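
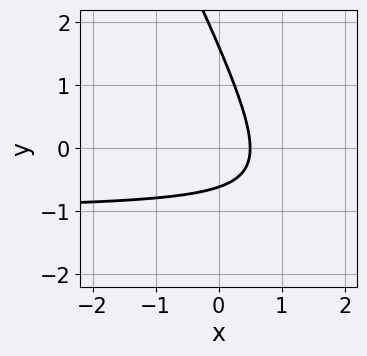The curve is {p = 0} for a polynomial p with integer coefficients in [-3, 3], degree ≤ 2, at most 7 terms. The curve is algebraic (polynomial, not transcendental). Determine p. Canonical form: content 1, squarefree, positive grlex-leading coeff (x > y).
2*x*y + y^2 + 2*x - y - 1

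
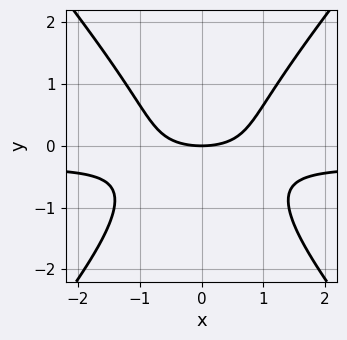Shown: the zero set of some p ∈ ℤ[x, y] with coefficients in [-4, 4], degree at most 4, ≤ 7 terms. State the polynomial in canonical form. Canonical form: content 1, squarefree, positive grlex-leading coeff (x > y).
(a) The degree is 3 — no degree-2 curve has this shape.
(b) Symmetries: it's symmetric under x → −x, forcing even powers of x.
(c) From the visible intercepts: one x-axis crossing is at x = 0; one y-axis crossing is at y = 0.
(d) The integer polynomial consistent with all of this is the stated p.

3*x^2*y - 2*y^3 + x^2 - y^2 - 3*y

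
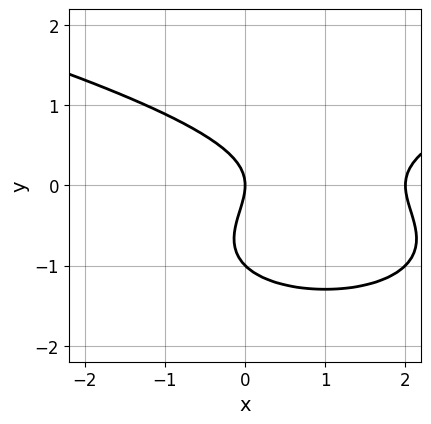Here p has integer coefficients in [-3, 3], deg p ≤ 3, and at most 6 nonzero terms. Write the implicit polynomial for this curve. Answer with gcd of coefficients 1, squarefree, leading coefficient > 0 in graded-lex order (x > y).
2*y^3 - x^2 + 2*y^2 + 2*x

First, degree: no degree-2 curve has this shape, so deg p = 3.
Then, checking where it meets the axes: among the integer gridlines, it crosses the y-axis at y ∈ {-1, 0}; among the integer gridlines, it crosses the x-axis at x ∈ {0, 2}.
Finally, assembling these constraints gives the stated polynomial.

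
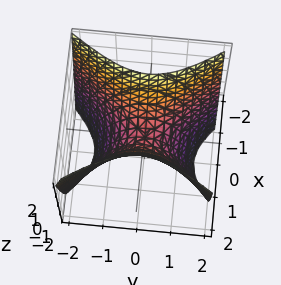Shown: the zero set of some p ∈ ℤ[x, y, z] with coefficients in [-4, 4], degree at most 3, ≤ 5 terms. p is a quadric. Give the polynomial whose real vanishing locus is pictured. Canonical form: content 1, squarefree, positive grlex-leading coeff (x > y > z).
1. deg p = 2. A saddle surface; a quadric.
2. Symmetries: mirror symmetry x ↦ −x ⇒ only even powers of x; the y ↦ −y reflection is a symmetry, so y appears only in even powers.
3. From the axis intercepts and sections: it crosses the z-axis at the gridline z = 0; it crosses the y-axis at the gridline y = 0.
4. Matching integer coefficients to the picture gives p.

3*x^2 - 2*y^2 - 2*z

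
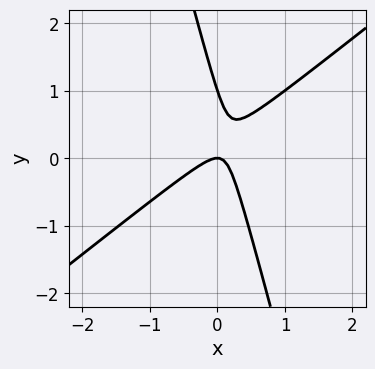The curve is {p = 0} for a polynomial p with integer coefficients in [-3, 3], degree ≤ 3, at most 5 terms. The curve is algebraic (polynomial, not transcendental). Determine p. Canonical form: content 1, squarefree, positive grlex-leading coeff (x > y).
deg p = 2. The shape is more complex than any degree-1 curve.
From the visible intercepts: one x-axis crossing is at x = 0; the y-axis gridline crossings are at y ∈ {0, 1}.
Together with the visible shape, these determine p as stated.

3*x^2 - 3*x*y - y^2 + y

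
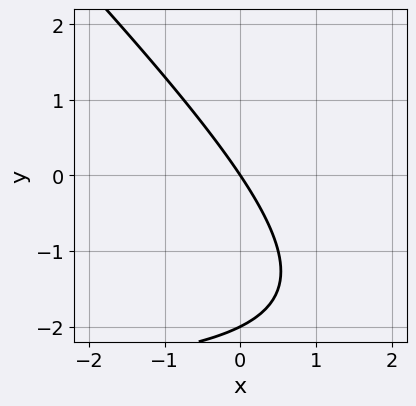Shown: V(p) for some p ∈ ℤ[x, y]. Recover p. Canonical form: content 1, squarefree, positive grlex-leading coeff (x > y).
First, degree: the shape is more complex than any degree-1 curve, so deg p = 2.
Next, against the integer gridlines: one x-axis crossing is at x = 0; the y-axis gridline crossings are at y ∈ {-2, 0}.
Finally, these observations pin down the coefficients.

x*y + y^2 + 3*x + 2*y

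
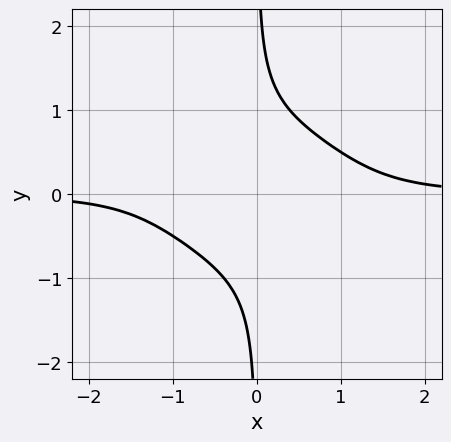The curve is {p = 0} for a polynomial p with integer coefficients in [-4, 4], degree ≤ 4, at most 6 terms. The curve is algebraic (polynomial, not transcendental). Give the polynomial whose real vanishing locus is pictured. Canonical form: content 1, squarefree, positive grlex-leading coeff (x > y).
x^3*y + x^2*y^2 + 2*x*y^3 - 1

Degree: a generic line meets the curve in up to 4 points, so deg p = 4.
Checking where it meets the axes: no y-intercept at any integer in the box; the curve avoids every integer x-axis point in the box.
Matching integer coefficients to the picture gives p.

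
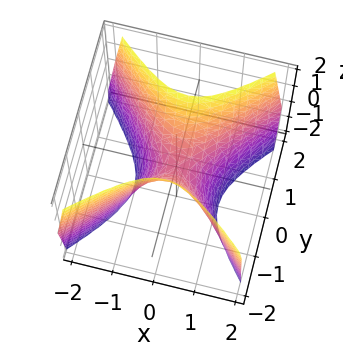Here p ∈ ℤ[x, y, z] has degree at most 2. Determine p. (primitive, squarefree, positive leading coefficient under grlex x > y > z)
First, degree: a saddle surface; a quadric, so deg p = 2.
Next, symmetries: mirror symmetry x ↦ −x ⇒ only even powers of x; the y ↦ −y reflection is a symmetry, so y appears only in even powers.
Next, checking where it meets the axes: it crosses the y-axis at the gridline y = 0; it crosses the x-axis at the gridline x = 0.
Finally, matching integer coefficients to the picture gives p.

2*x^2 - 2*y^2 + z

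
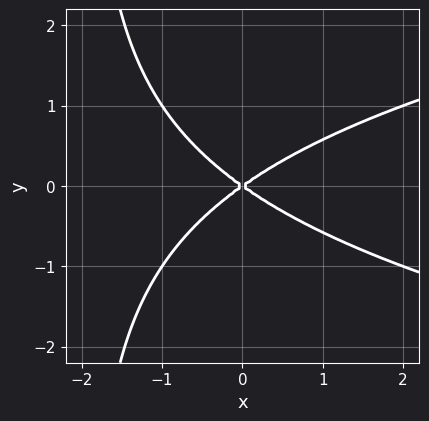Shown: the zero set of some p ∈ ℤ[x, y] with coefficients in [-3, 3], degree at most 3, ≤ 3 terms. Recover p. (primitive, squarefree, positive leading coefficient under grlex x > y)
x*y^2 - x^2 + 2*y^2

deg p = 3. A generic line meets the curve in up to 3 points.
Symmetries: it's symmetric under y → −y, forcing even powers of y.
Reading off the gridlines: it crosses the x-axis at the gridline x = 0; it crosses the y-axis at the gridline y = 0.
Putting this together gives p.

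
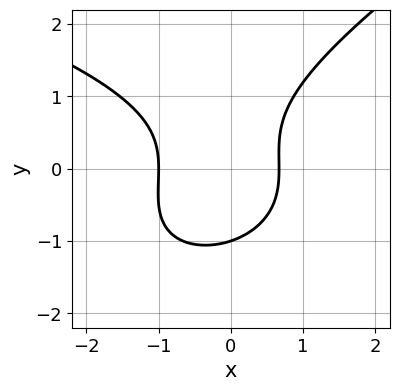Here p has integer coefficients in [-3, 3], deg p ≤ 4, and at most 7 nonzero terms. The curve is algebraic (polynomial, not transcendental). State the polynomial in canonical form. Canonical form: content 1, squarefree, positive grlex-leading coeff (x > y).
(a) The degree is 3 — a generic line meets the curve in up to 3 points.
(b) Observable constraints: one y-axis crossing is at y = -1; it meets the x-axis at x = -1 (among the integer gridlines).
(c) Solving for integer coefficients yields p as stated.

x*y^2 - 2*y^3 + 3*x^2 + x - 2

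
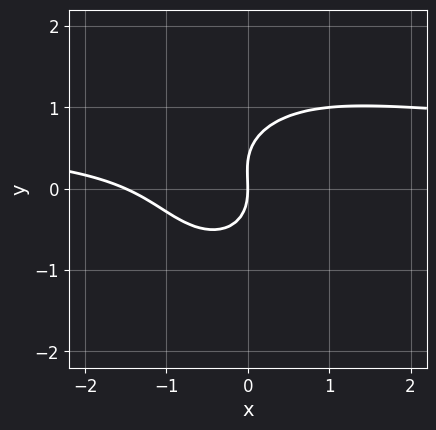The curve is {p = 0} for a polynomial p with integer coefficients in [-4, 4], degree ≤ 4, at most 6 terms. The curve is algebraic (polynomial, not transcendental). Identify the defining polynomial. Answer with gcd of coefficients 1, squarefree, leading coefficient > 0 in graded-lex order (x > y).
3*x^2*y + 3*y^3 - 2*x^2 - y^2 - 3*x

(a) Degree: the shape is more complex than any degree-2 curve, so deg p = 3.
(b) From the axis intercepts and sections: one x-axis crossing is at x = 0; it meets the y-axis at y = 0 (among the integer gridlines).
(c) Fitting integer coefficients to these (and the overall shape) gives p.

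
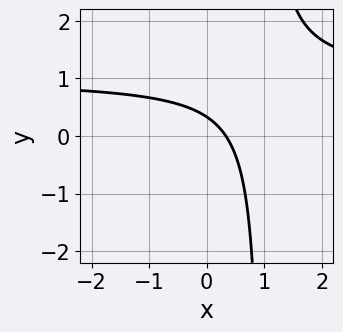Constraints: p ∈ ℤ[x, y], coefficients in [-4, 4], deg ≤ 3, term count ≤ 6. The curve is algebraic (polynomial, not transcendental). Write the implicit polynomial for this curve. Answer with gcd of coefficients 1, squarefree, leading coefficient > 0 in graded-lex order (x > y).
(a) Degree: a generic line meets the curve in up to 2 points, so deg p = 2.
(b) Matching integer coefficients to the picture gives p.

3*x*y - 3*x - 3*y + 1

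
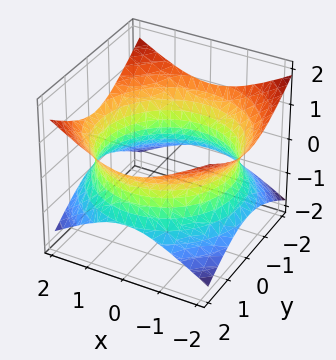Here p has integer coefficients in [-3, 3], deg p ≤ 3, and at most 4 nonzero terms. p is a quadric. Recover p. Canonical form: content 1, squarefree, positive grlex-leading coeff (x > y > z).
(a) The degree is 2 — an hourglass — one-sheet hyperboloid; a quadric.
(b) Symmetries: the surface is invariant under rotation about z: p = q(x² + y², z); mirror symmetry z ↦ −z ⇒ only even powers of z.
(c) Observable constraints: no z-intercept at any integer in the box; a circular section at z = 0 has radius between 1 and 2.
(d) Solving for integer coefficients yields p as stated.

x^2 + y^2 - 2*z^2 - 3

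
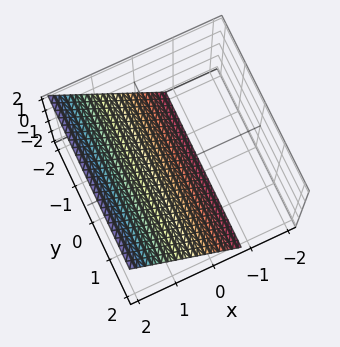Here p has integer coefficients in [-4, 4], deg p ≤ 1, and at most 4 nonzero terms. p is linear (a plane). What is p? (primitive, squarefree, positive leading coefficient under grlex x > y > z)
deg p = 1.
Observable constraints: the surface avoids every integer y-axis point in the box; it crosses the z-axis at the gridline z = -1.
Fitting integer coefficients to these (and the overall shape) gives p.

3*x - 2*z - 2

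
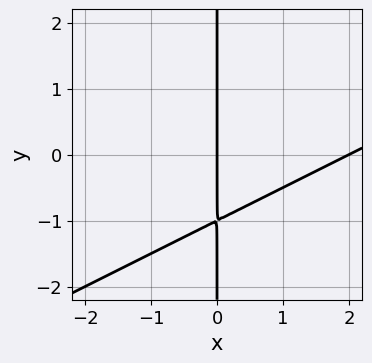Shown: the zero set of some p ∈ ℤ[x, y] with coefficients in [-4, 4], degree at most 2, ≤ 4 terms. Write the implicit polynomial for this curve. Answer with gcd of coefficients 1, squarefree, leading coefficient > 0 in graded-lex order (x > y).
1. Degree: no degree-1 curve has this shape, so deg p = 2.
2. From the axis intercepts and sections: among the integer gridlines, it crosses the x-axis at x ∈ {0, 2}; every point of the y-axis in the box is on the curve.
3. Putting this together gives p.

x^2 - 2*x*y - 2*x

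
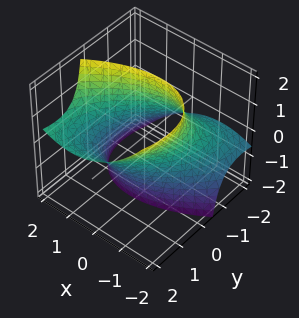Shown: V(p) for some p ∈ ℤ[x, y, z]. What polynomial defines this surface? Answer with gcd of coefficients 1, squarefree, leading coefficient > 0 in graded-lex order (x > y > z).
x^2 - x*y + y^2 - 2*y*z - 2

1. deg p = 2. A generic line meets the surface in up to 2 points.
2. Reading off the gridlines: it misses every integer gridline on the z-axis.
3. The integer polynomial consistent with all of this is the stated p.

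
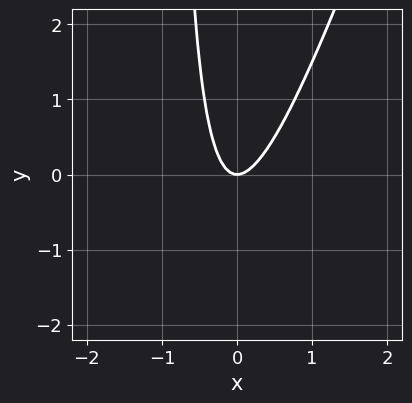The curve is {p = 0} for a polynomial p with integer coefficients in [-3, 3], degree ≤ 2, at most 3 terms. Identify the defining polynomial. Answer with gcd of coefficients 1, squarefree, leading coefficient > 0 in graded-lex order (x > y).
1. deg p = 2. A generic line meets the curve in up to 2 points.
2. Reading off the gridlines: one x-axis crossing is at x = 0; one y-axis crossing is at y = 0.
3. Matching integer coefficients to the picture gives p.

3*x^2 - x*y - y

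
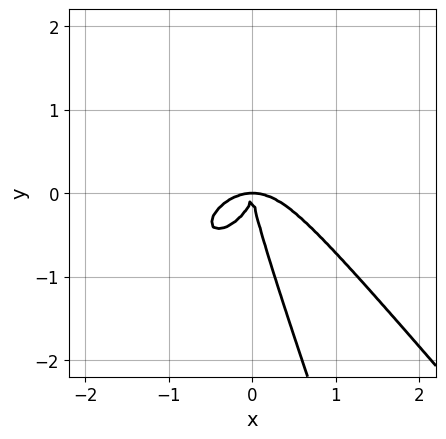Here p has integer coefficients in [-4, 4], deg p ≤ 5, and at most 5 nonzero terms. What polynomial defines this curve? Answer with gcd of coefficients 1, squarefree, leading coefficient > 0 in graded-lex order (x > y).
3*x^4 + 3*x*y^3 + y^4 + 3*x^2*y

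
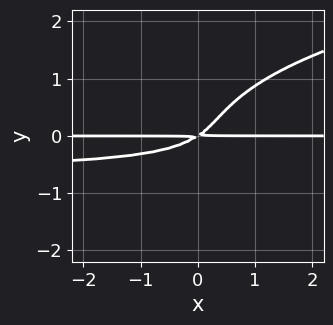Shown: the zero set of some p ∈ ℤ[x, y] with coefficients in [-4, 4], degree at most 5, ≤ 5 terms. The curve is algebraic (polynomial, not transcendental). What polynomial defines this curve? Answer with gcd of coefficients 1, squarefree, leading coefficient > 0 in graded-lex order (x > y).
3*y^4 - 3*x*y^2 - 2*x*y + 3*y^2

1. deg p = 4.
2. From the axis intercepts and sections: the visible x-axis segment lies entirely on the curve.
3. Putting this together gives p.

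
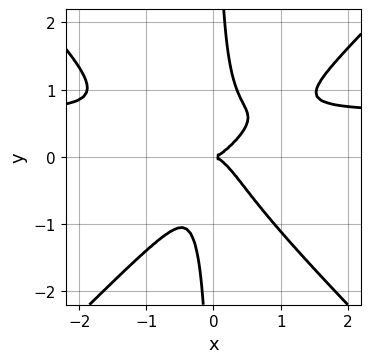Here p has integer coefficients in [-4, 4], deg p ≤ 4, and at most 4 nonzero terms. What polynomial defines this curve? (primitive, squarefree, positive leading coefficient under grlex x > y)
3*x^3*y - 3*x*y^3 - 2*x^3 + y^2

Degree: no degree-3 curve has this shape, so deg p = 4.
From the visible intercepts: it meets the y-axis at y = 0 (among the integer gridlines); it meets the x-axis at x = 0 (among the integer gridlines).
Matching integer coefficients to the picture gives p.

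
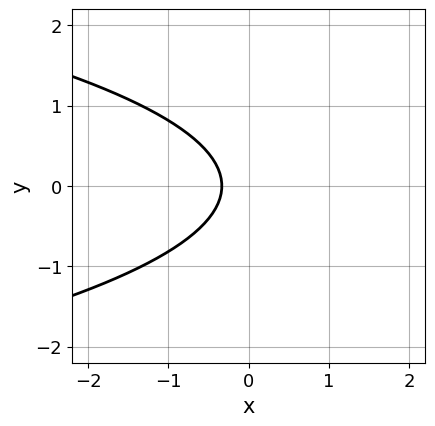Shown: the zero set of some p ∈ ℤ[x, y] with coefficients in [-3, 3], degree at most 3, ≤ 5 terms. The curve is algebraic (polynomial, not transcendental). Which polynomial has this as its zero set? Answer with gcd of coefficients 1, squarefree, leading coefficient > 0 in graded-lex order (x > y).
3*y^2 + 3*x + 1

1. deg p = 2.
2. Symmetries: it's symmetric under y → −y, forcing even powers of y.
3. Observable constraints: it misses every integer gridline on the y-axis.
4. These observations pin down the coefficients.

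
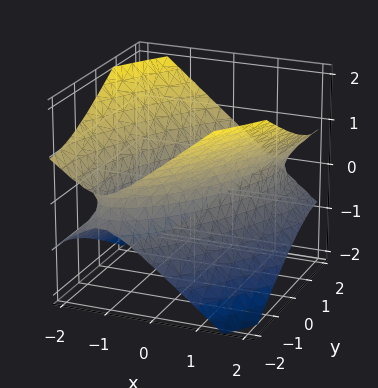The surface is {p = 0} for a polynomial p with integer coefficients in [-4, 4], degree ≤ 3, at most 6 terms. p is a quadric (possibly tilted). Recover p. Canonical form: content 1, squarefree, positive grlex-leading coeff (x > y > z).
First, deg p = 2. The shape is more complex than any degree-1 surface.
Then, from the axis intercepts and sections: among the integer gridlines, it crosses the x-axis at x ∈ {-1, 1}; the surface avoids every integer z-axis point in the box.
Finally, solving for integer coefficients yields p as stated.

2*x^2 - 2*x*y + y^2 - 3*z^2 - 2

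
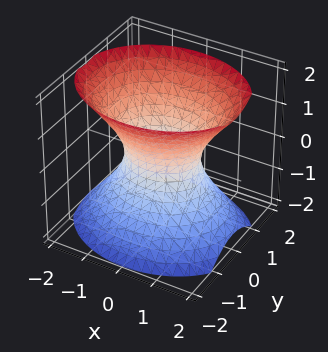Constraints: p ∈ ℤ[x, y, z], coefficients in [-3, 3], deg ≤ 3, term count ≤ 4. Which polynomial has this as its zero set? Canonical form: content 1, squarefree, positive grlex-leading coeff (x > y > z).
2*x^2 + 3*y^2 - 2*z^2 - 2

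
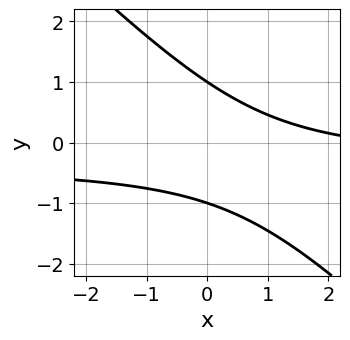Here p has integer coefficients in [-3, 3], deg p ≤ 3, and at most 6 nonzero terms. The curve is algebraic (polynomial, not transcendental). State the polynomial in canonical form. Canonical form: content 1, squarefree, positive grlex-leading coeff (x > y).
(a) The degree is 2 — a generic line meets the curve in up to 2 points.
(b) Checking where it meets the axes: it misses every integer gridline on the x-axis; the y-axis gridline crossings are at y ∈ {-1, 1}.
(c) Solving for integer coefficients yields p as stated.

3*x*y + 3*y^2 + x - 3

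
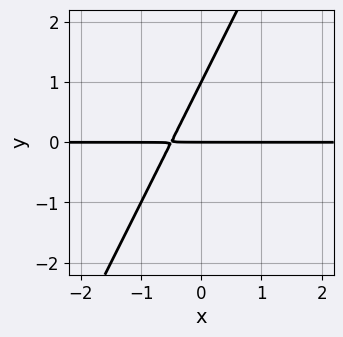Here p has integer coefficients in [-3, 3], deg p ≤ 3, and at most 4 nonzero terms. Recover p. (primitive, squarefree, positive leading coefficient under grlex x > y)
2*x*y - y^2 + y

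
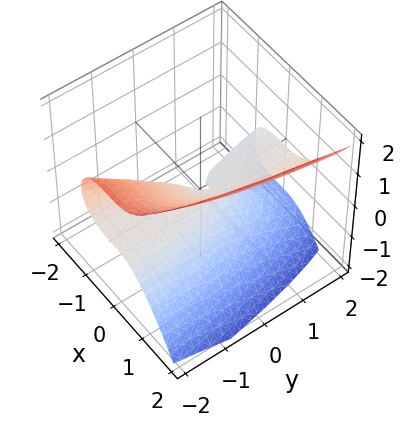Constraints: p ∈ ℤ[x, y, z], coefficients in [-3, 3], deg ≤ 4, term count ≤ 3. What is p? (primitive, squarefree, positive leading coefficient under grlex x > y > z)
2*x^3 - 2*y*z - 3*z^2

1. Degree: no degree-2 surface has this shape, so deg p = 3.
2. Against the integer gridlines: every point of the y-axis in the box is on the surface; it meets the x-axis at x = 0 (among the integer gridlines).
3. Putting this together gives p.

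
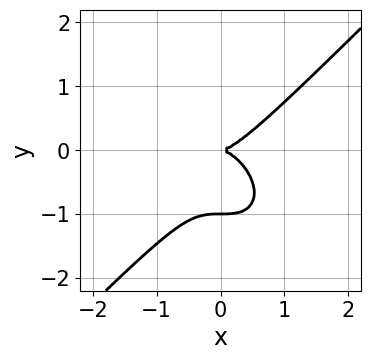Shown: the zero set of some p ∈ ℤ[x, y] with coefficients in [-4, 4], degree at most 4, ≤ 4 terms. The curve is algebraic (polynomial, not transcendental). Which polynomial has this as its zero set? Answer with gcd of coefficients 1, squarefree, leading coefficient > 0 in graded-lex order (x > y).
First, deg p = 3.
Then, reading off the gridlines: it crosses the x-axis at the gridline x = 0; the y-axis gridline crossings are at y ∈ {-1, 0}.
Finally, together with the visible shape, these determine p as stated.

x^3 - y^3 - y^2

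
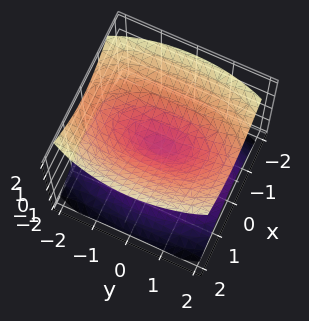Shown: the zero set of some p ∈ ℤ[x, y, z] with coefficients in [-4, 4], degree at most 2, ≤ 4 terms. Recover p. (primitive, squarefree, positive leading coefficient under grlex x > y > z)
1. The picture has 2 separate pieces. Treating them together as one polynomial.
2. Degree: a double cone through the origin; a quadric, so deg p = 2.
3. Symmetries: the x ↦ −x reflection is a symmetry, so x appears only in even powers; mirror symmetry z ↦ −z ⇒ only even powers of z; the y ↦ −y reflection is a symmetry, so y appears only in even powers.
4. From the visible intercepts: it meets the z-axis at z = 0 (among the integer gridlines); one y-axis crossing is at y = 0.
5. Assembling these constraints gives the stated polynomial.

3*x^2 + y^2 - 3*z^2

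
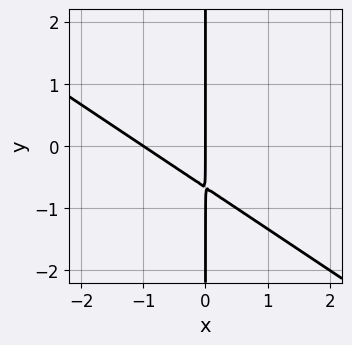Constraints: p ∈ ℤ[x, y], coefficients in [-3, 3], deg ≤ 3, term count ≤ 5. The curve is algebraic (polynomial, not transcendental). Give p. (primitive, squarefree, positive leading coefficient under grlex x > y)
deg p = 2. No degree-1 curve has this shape.
From the axis intercepts and sections: the x-axis gridline crossings are at x ∈ {-1, 0}; the visible y-axis segment lies entirely on the curve.
Matching integer coefficients to the picture gives p.

2*x^2 + 3*x*y + 2*x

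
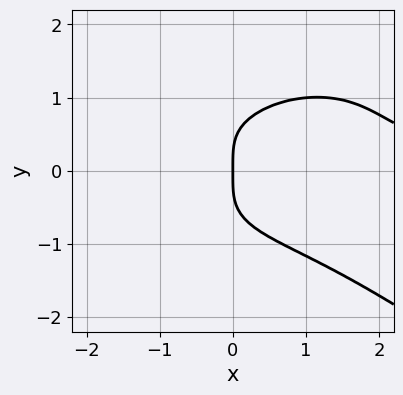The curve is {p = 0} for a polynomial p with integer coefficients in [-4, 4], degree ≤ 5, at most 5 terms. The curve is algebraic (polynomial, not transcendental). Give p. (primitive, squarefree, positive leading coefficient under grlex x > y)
(a) deg p = 4.
(b) From the axis intercepts and sections: one y-axis crossing is at y = 0; it crosses the x-axis at the gridline x = 0.
(c) These observations pin down the coefficients.

x^3*y + 3*y^4 - x*y^2 - 3*x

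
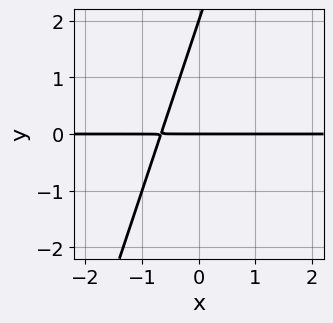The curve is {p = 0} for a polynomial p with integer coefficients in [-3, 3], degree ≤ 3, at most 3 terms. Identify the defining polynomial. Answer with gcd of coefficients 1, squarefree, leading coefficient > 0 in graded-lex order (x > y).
(a) deg p = 2. No degree-1 curve has this shape.
(b) Reading off the gridlines: the visible x-axis segment lies entirely on the curve; among the integer gridlines, it crosses the y-axis at y ∈ {0, 2}.
(c) Assembling these constraints gives the stated polynomial.

3*x*y - y^2 + 2*y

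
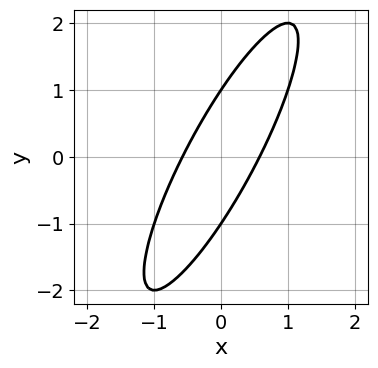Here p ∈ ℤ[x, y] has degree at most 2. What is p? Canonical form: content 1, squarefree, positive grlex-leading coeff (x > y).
3*x^2 - 3*x*y + y^2 - 1

1. The degree is 2 — the shape is more complex than any degree-1 curve.
2. Reading off the gridlines: the y-axis gridline crossings are at y ∈ {-1, 1}.
3. Fitting integer coefficients to these (and the overall shape) gives p.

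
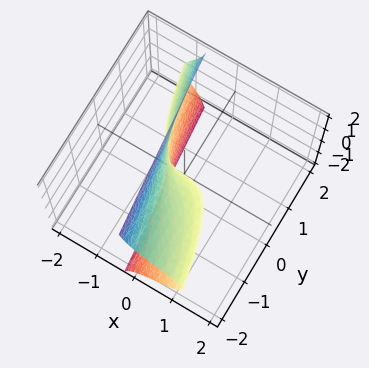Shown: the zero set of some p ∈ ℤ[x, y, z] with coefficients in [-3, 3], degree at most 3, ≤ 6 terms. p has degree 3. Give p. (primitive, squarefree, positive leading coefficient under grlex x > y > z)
x^3 + 2*x*z^2 + z^2 + y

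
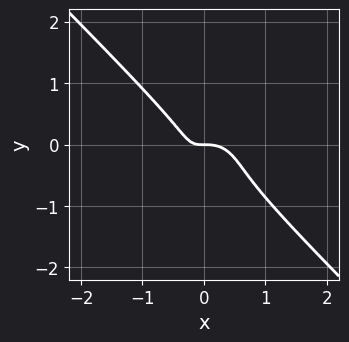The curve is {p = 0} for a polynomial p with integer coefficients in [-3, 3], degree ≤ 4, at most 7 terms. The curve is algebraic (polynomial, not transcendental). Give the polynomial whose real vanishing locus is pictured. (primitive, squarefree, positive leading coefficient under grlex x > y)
3*x^3 + 3*y^3 + 2*x*y + 2*y^2 + y

(a) deg p = 3. No degree-2 curve has this shape.
(b) From the axis intercepts and sections: it meets the y-axis at y = 0 (among the integer gridlines); one x-axis crossing is at x = 0.
(c) Solving for integer coefficients yields p as stated.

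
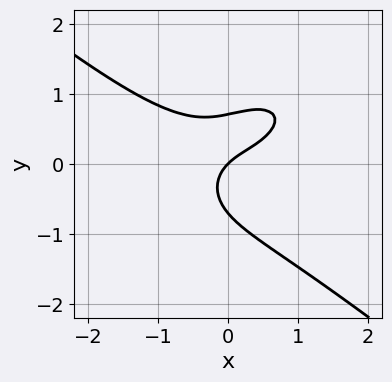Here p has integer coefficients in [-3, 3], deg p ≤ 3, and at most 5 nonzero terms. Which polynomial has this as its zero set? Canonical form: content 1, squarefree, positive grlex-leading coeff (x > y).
x^3 + 2*y^3 - 2*x*y + x - y

First, deg p = 3. A generic line meets the curve in up to 3 points.
Next, observable constraints: one x-axis crossing is at x = 0; it meets the y-axis at y = 0 (among the integer gridlines).
Finally, solving for integer coefficients yields p as stated.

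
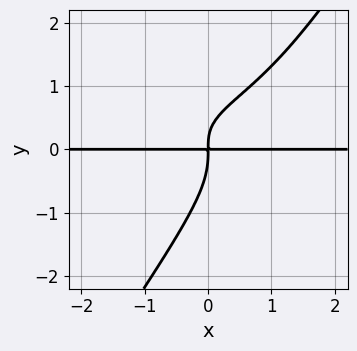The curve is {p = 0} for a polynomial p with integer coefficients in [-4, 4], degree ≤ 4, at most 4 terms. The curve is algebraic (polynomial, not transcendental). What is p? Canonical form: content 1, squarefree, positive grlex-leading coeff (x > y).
(a) The degree is 4 — no degree-3 curve has this shape.
(b) From the axis intercepts and sections: every point of the x-axis in the box is on the curve.
(c) Solving for integer coefficients yields p as stated.

3*x*y^3 - 2*y^4 - 2*x*y^2 + 2*x*y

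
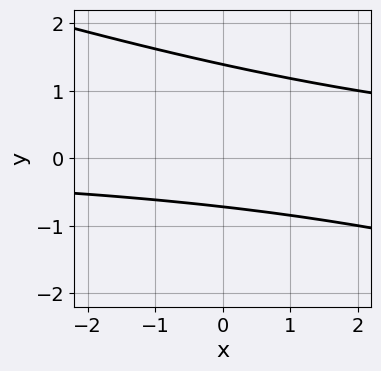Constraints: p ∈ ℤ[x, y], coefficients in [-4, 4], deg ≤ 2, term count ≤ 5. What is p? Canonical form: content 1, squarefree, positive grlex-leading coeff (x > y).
First, the degree is 2 — the shape is more complex than any degree-1 curve.
Then, reading off the gridlines: it misses every integer gridline on the x-axis.
Finally, putting this together gives p.

x*y + 3*y^2 - 2*y - 3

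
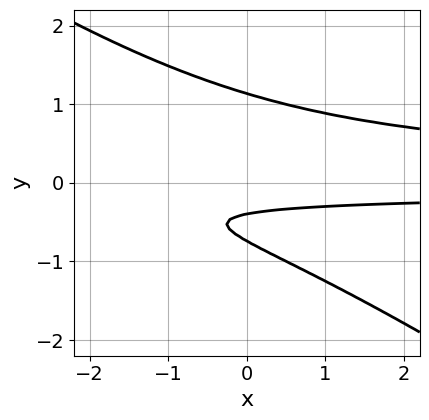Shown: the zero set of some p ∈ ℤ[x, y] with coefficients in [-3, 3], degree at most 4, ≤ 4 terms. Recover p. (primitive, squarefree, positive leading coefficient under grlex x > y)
2*x*y^2 + 3*y^3 - 3*y - 1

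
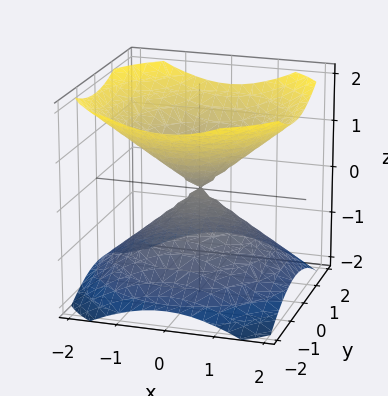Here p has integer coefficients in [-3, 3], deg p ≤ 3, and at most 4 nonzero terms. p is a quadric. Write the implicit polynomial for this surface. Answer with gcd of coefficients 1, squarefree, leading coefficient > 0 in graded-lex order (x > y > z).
2*x^2 + 2*y^2 - 3*z^2

(a) The picture has 2 separate pieces.
(b) The degree is 2 — two nappes meeting at a single point; a quadric.
(c) Symmetries: rotational symmetry about the z-axis ⇒ p depends on x, y only through x² + y²; the z ↦ −z reflection is a symmetry, so z appears only in even powers.
(d) Against the integer gridlines: a circular section at z = -1 has radius between 1 and 2; it crosses the z-axis at the gridline z = 0; it meets the y-axis at y = 0 (among the integer gridlines).
(e) Solving for integer coefficients yields p as stated.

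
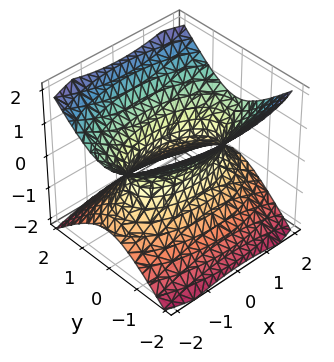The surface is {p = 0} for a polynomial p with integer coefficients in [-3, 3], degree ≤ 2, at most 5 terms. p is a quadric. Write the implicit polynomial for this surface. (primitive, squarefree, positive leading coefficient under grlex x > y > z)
x^2 + 3*y^2 - 3*z^2 - 2

(a) deg p = 2. One connected sheet with a waist; a quadric.
(b) Symmetries: the z ↦ −z reflection is a symmetry, so z appears only in even powers; it's symmetric under y → −y, forcing even powers of y; the x ↦ −x reflection is a symmetry, so x appears only in even powers.
(c) From the axis intercepts and sections: it misses every integer gridline on the z-axis.
(d) Matching integer coefficients to the picture gives p.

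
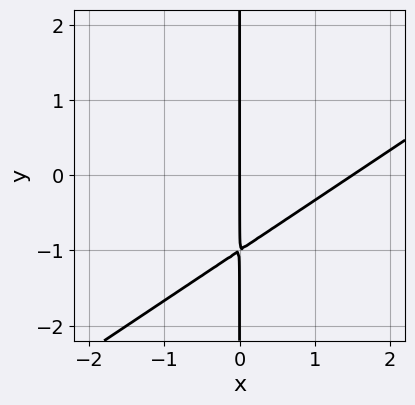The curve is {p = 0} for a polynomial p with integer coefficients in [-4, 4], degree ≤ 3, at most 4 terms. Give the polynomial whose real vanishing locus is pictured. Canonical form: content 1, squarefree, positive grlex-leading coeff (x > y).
2*x^2 - 3*x*y - 3*x

1. Degree: the shape is more complex than any degree-1 curve, so deg p = 2.
2. Against the integer gridlines: it meets the x-axis at x = 0 (among the integer gridlines); every point of the y-axis in the box is on the curve.
3. Solving for integer coefficients yields p as stated.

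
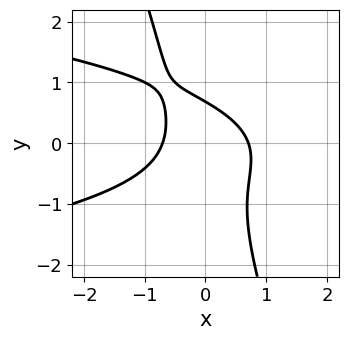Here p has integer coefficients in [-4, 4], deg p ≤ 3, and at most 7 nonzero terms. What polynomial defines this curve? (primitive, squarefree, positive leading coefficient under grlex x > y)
3*x*y^2 + y^3 + 2*x^2 + y - 1

1. The degree is 3 — the shape is more complex than any degree-2 curve.
2. Matching integer coefficients to the picture gives p.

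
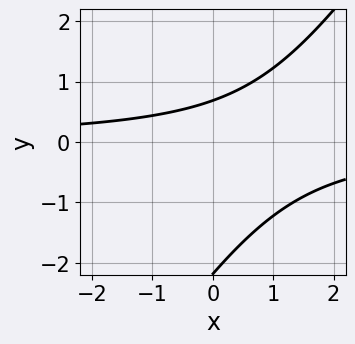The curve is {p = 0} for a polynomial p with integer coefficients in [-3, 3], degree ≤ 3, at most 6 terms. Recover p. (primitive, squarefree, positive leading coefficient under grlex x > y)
3*x*y - 2*y^2 - 3*y + 3

Degree: no degree-1 curve has this shape, so deg p = 2.
Reading off the gridlines: no x-intercept at any integer in the box.
Putting this together gives p.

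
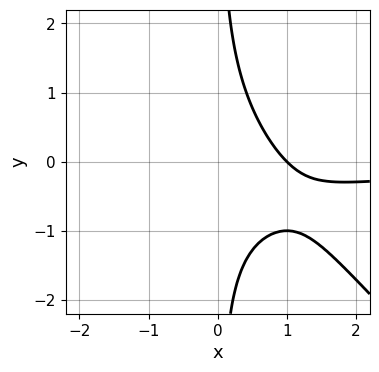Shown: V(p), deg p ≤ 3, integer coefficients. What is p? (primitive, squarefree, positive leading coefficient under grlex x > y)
x^2*y + x*y^2 + x - 1

The degree is 3 — a generic line meets the curve in up to 3 points.
From the visible intercepts: it meets the x-axis at x = 1 (among the integer gridlines); it misses every integer gridline on the y-axis.
The integer polynomial consistent with all of this is the stated p.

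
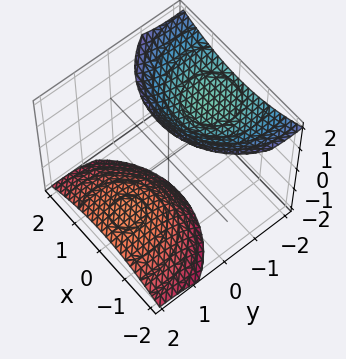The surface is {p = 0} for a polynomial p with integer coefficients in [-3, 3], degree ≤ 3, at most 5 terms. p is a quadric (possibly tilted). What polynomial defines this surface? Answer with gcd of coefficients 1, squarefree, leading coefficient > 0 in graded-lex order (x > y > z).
The picture has 2 separate pieces. They look like related sheets of one shape, so recover p as a whole.
Degree: a generic line meets the surface in up to 2 points, so deg p = 2.
Checking where it meets the axes: no x-intercept at any integer in the box; no y-intercept at any integer in the box.
The integer polynomial consistent with all of this is the stated p.

x^2 + y^2 + 2*y*z - z^2 + 3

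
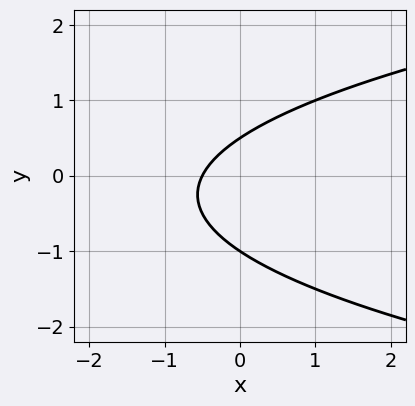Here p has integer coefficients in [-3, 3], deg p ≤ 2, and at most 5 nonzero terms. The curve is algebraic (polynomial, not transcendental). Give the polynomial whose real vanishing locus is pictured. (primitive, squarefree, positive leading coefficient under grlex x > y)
2*y^2 - 2*x + y - 1

1. Degree: a generic line meets the curve in up to 2 points, so deg p = 2.
2. Against the integer gridlines: it crosses the y-axis at the gridline y = -1.
3. These observations pin down the coefficients.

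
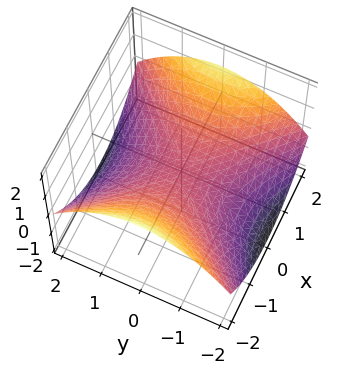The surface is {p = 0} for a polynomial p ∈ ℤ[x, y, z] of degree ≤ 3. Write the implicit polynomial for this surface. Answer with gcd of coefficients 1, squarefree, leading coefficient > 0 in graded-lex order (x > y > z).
First, degree: a hyperbolic paraboloid; a quadric, so deg p = 2.
Then, symmetries: the x ↦ −x reflection is a symmetry, so x appears only in even powers; the y ↦ −y reflection is a symmetry, so y appears only in even powers.
Next, reading off the gridlines: it meets the y-axis at y = 0 (among the integer gridlines); it crosses the z-axis at the gridline z = 0; it meets the x-axis at x = 0 (among the integer gridlines).
Finally, matching integer coefficients to the picture gives p.

x^2 - y^2 - 3*z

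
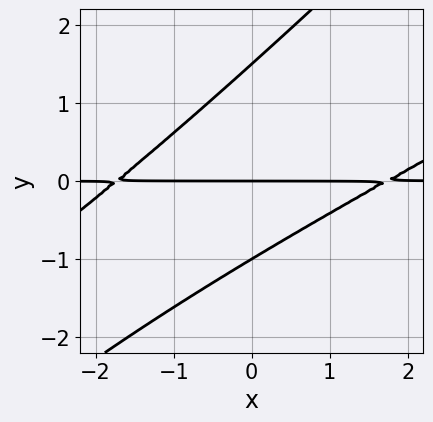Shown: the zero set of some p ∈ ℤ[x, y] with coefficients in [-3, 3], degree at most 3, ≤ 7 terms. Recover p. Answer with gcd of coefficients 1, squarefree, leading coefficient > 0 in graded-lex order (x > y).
x^2*y - 3*x*y^2 + 2*y^3 - y^2 - 3*y

First, degree: a generic line meets the curve in up to 3 points, so deg p = 3.
Next, checking where it meets the axes: the y-axis gridline crossings are at y ∈ {-1, 0}; the visible x-axis segment lies entirely on the curve.
Finally, fitting integer coefficients to these (and the overall shape) gives p.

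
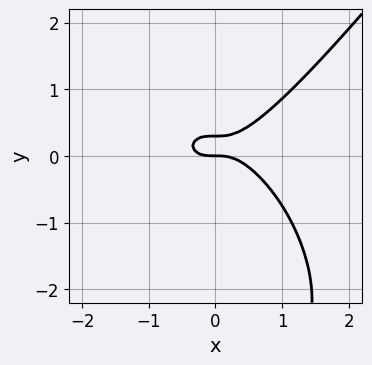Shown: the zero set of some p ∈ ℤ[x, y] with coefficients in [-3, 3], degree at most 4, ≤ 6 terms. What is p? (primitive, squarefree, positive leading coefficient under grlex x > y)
2*x^3 - y^3 - 3*y^2 + y

1. Degree: the shape is more complex than any degree-2 curve, so deg p = 3.
2. From the visible intercepts: it meets the y-axis at y = 0 (among the integer gridlines); one x-axis crossing is at x = 0.
3. The integer polynomial consistent with all of this is the stated p.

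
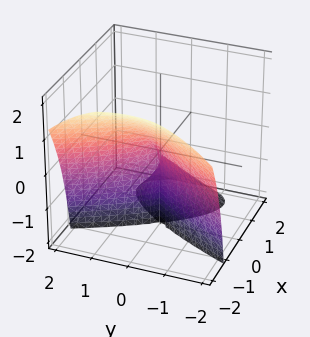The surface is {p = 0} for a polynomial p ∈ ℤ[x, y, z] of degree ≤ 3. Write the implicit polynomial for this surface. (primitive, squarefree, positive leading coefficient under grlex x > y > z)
deg p = 3. A generic line meets the surface in up to 3 points.
Observable constraints: the visible z-axis segment lies entirely on the surface; it meets the y-axis at y = 0 (among the integer gridlines); it meets the x-axis at x = 0 (among the integer gridlines).
Matching integer coefficients to the picture gives p.

x^3 + x^2*z + y^2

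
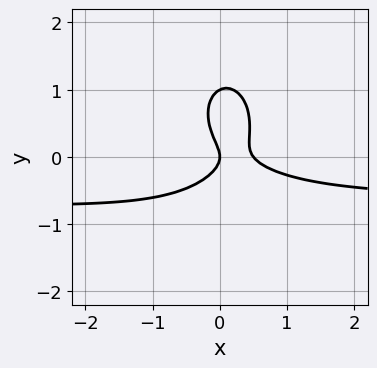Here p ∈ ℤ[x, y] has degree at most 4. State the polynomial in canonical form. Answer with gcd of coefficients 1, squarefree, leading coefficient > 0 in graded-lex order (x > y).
3*x^2*y + 2*y^3 + 2*x^2 - 2*y^2 - x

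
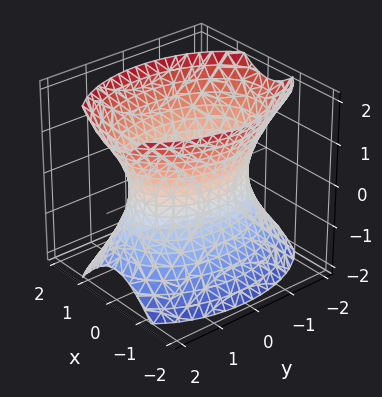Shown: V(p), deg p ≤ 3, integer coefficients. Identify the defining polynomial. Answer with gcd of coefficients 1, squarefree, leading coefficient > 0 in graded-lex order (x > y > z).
1. The degree is 2 — one connected sheet with a waist; a quadric.
2. Symmetries: mirror symmetry x ↦ −x ⇒ only even powers of x; the y ↦ −y reflection is a symmetry, so y appears only in even powers; it's symmetric under z → −z, forcing even powers of z.
3. Checking where it meets the axes: the x-axis gridline crossings are at x ∈ {-1, 1}; it misses every integer gridline on the z-axis.
4. Assembling these constraints gives the stated polynomial.

2*x^2 + y^2 - z^2 - 2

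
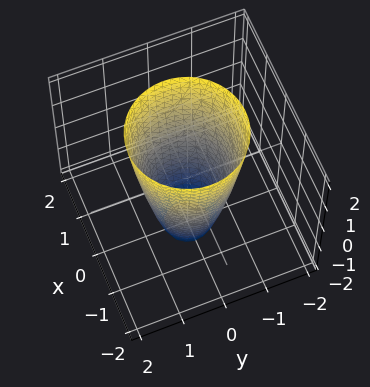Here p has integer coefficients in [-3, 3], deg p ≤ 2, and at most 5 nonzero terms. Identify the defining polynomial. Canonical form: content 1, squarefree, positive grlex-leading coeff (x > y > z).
3*x^2 + 3*y^2 - z - 3

First, deg p = 2. No degree-1 surface has this shape.
Next, symmetries: rotational symmetry about the z-axis ⇒ p depends on x, y only through x² + y².
Next, against the integer gridlines: among the integer gridlines, it crosses the y-axis at y ∈ {-1, 1}; the surface avoids every integer z-axis point in the box; a circular section at z = 0 has radius exactly 1.
Finally, matching integer coefficients to the picture gives p. Check: (-1, 0, 0) on the x-axis lies on the surface, and p(-1, 0, 0) = 0. ✓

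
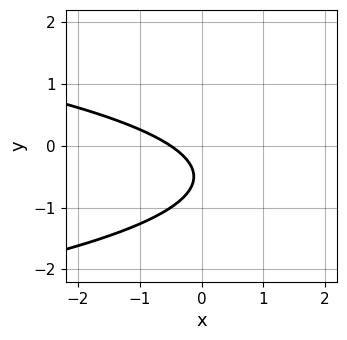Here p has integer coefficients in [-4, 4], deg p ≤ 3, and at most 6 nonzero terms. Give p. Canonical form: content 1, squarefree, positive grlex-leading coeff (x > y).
3*y^2 + 2*x + 3*y + 1

1. The degree is 2 — the shape is more complex than any degree-1 curve.
2. From the axis intercepts and sections: it misses every integer gridline on the y-axis.
3. These observations pin down the coefficients.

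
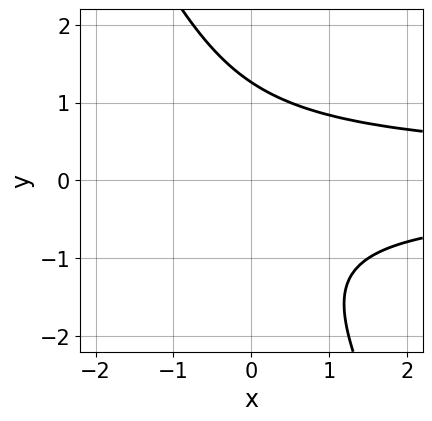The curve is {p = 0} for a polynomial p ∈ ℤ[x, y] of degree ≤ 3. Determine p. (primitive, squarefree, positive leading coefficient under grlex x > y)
2*x*y^2 + y^3 - 2

deg p = 3.
From the axis intercepts and sections: the curve avoids every integer x-axis point in the box.
Matching integer coefficients to the picture gives p.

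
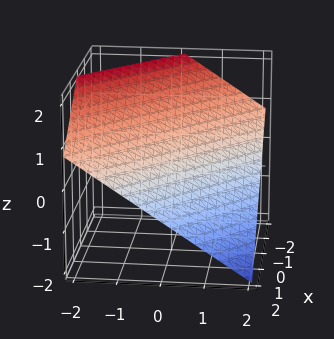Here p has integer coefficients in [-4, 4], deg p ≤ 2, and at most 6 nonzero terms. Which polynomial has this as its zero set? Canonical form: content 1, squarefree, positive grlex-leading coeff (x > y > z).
1. Degree: the surface is flat (a plane), so deg p = 1.
2. Against the integer gridlines: it crosses the y-axis at the gridline y = 1; it meets the x-axis at x = 1 (among the integer gridlines).
3. Together with the visible shape, these determine p as stated.

2*x + 2*y + 3*z - 2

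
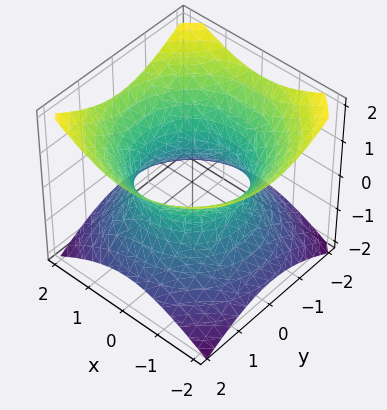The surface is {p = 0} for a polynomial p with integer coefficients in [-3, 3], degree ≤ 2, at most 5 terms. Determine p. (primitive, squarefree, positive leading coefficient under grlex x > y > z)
(a) Degree: no degree-1 surface has this shape, so deg p = 2.
(b) By symmetry, the surface is invariant under rotation about z: p = q(x² + y², z).
(c) Reading off the gridlines: the surface avoids every integer z-axis point in the box; a circular section at z = 0 has radius between 1 and 2.
(d) The integer polynomial consistent with all of this is the stated p.

2*x^2 + 2*y^2 - 3*z^2 - 3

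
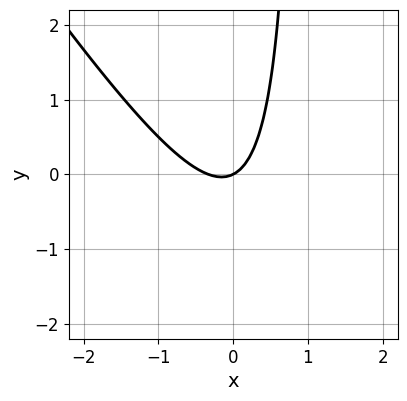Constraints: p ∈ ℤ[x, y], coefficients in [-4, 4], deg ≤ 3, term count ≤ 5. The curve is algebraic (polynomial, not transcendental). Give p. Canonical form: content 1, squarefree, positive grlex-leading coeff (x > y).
3*x^2 + 2*x*y + x - 2*y

1. Degree: the shape is more complex than any degree-1 curve, so deg p = 2.
2. From the axis intercepts and sections: it meets the x-axis at x = 0 (among the integer gridlines); one y-axis crossing is at y = 0.
3. Together with the visible shape, these determine p as stated.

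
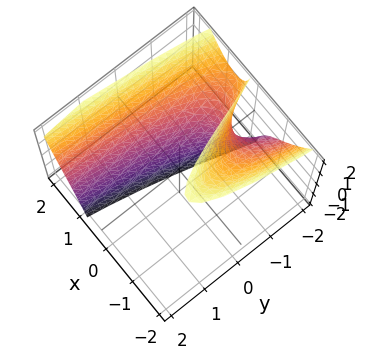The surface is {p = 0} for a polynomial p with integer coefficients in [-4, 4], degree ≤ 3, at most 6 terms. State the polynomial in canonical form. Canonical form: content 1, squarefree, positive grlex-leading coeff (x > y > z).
2*x^3 - 3*x*z - 2*y - 3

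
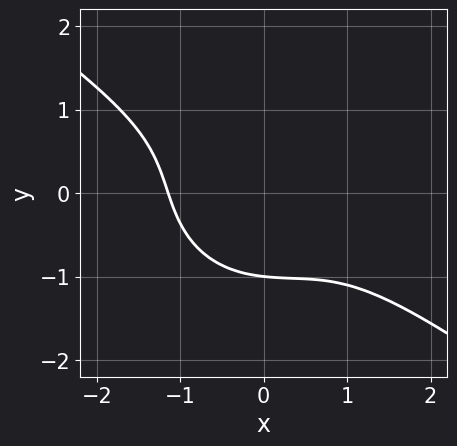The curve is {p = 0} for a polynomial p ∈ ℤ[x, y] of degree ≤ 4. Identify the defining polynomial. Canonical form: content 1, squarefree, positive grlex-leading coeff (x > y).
1. deg p = 3. A generic line meets the curve in up to 3 points.
2. From the visible intercepts: one y-axis crossing is at y = -1.
3. Matching integer coefficients to the picture gives p.

2*x^3 + 2*x^2*y + x*y^2 + 3*y^3 + 3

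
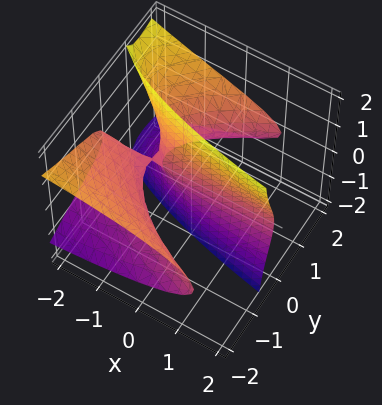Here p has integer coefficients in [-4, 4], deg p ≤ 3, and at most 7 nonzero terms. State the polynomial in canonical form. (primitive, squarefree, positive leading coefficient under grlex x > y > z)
(a) The degree is 3 — no degree-2 surface has this shape.
(b) Observable constraints: every point of the z-axis in the box is on the surface; it crosses the y-axis at the gridline y = 0; every point of the x-axis in the box is on the surface.
(c) Together with the visible shape, these determine p as stated.

x*z^2 - y^3 + 3*y*z^2 + 2*x*y + 2*y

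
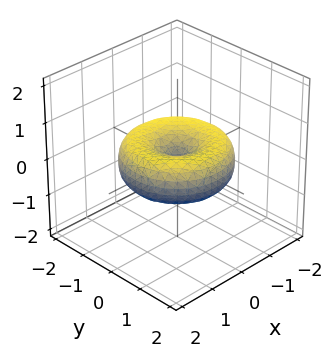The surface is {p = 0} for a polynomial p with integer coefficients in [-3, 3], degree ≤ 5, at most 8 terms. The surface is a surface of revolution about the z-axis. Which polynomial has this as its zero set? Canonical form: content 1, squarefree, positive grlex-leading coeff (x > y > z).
(a) deg p = 4.
(b) Symmetries: rotational symmetry about the z-axis ⇒ p depends on x, y only through x² + y².
(c) Checking where it meets the axes: it meets the y-axis at y = 0 (among the integer gridlines); it crosses the z-axis at the gridline z = 0.
(d) Solving for integer coefficients yields p as stated.

x^4 + 2*x^2*y^2 + y^4 - 2*x^2 - 2*y^2 + 3*z^2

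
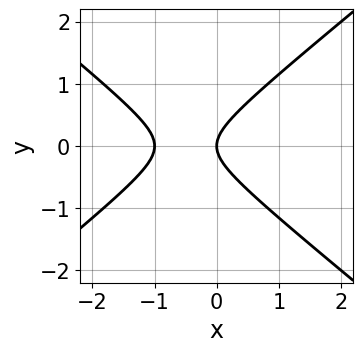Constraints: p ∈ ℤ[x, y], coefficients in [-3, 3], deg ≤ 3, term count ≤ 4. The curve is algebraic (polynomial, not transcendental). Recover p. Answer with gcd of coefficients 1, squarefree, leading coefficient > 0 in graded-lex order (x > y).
2*x^2 - 3*y^2 + 2*x

Degree: the shape is more complex than any degree-1 curve, so deg p = 2.
Symmetries: the y ↦ −y reflection is a symmetry, so y appears only in even powers.
Reading off the gridlines: it meets the y-axis at y = 0 (among the integer gridlines); the x-axis gridline crossings are at x ∈ {-1, 0}.
Together with the visible shape, these determine p as stated.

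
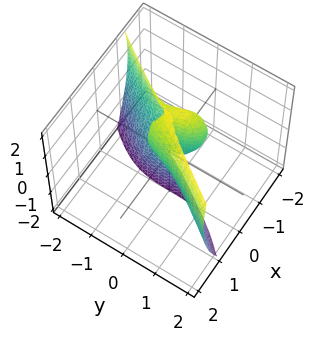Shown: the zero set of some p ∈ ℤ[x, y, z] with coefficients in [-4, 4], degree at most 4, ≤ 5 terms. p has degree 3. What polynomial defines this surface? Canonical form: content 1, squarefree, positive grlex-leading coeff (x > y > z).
3*x^3 + x*z^2 - y^3 - x*y - 2*x*z

1. The degree is 3 — the shape is more complex than any degree-2 surface.
2. From the visible intercepts: the visible z-axis segment lies entirely on the surface; it meets the y-axis at y = 0 (among the integer gridlines); one x-axis crossing is at x = 0.
3. These observations pin down the coefficients.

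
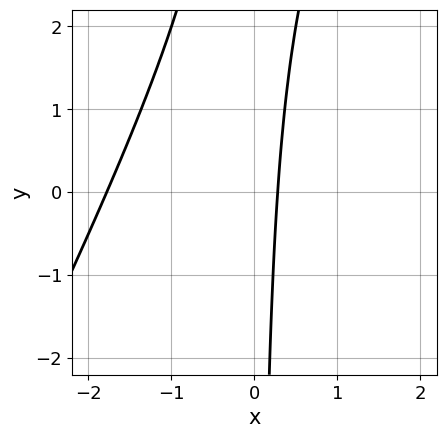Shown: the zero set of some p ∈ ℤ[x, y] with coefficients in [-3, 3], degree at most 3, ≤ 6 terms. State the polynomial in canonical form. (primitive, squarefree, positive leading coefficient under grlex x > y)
Degree: a generic line meets the curve in up to 2 points, so deg p = 2.
Against the integer gridlines: no y-intercept at any integer in the box.
Solving for integer coefficients yields p as stated.

2*x^2 - x*y + 3*x - 1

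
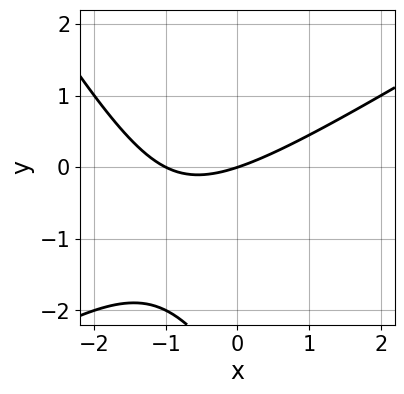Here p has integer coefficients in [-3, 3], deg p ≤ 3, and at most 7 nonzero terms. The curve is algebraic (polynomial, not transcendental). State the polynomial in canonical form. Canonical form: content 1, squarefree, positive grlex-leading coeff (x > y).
1. The degree is 2 — no degree-1 curve has this shape.
2. Checking where it meets the axes: one y-axis crossing is at y = 0; the x-axis gridline crossings are at x ∈ {-1, 0}.
3. Fitting integer coefficients to these (and the overall shape) gives p.

x^2 - x*y - y^2 + x - 3*y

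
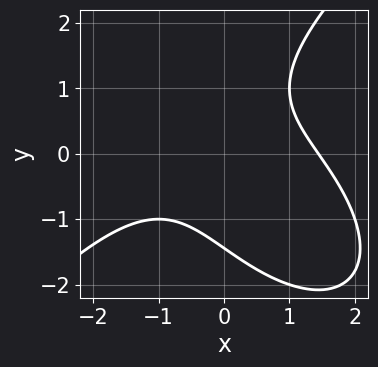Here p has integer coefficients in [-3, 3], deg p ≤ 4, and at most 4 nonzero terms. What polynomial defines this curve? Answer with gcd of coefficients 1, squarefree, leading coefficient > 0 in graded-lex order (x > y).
(a) The degree is 3 — the shape is more complex than any degree-2 curve.
(b) Solving for integer coefficients yields p as stated.

x^3 - y^3 + 3*x*y - 3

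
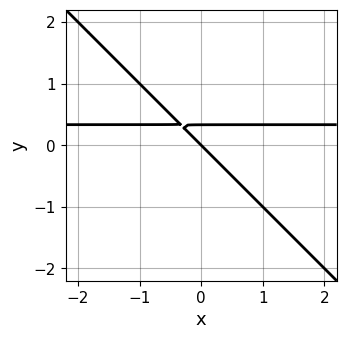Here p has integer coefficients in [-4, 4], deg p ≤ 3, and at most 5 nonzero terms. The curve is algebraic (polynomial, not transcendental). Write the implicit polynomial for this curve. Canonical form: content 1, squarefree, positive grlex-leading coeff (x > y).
(a) deg p = 2. No degree-1 curve has this shape.
(b) From the visible intercepts: one y-axis crossing is at y = 0; it meets the x-axis at x = 0 (among the integer gridlines).
(c) The integer polynomial consistent with all of this is the stated p.

3*x*y + 3*y^2 - x - y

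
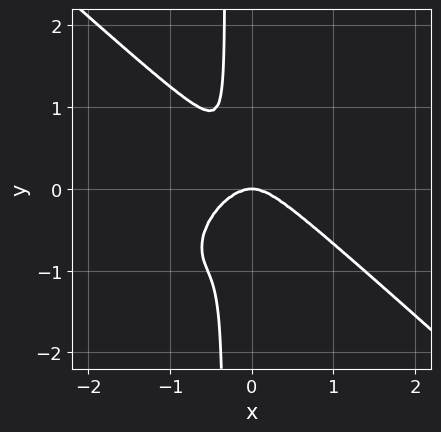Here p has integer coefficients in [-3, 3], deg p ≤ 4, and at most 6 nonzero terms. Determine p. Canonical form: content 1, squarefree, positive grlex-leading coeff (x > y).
First, deg p = 4. No degree-3 curve has this shape.
Then, from the axis intercepts and sections: it crosses the x-axis at the gridline x = 0; one y-axis crossing is at y = 0.
Finally, solving for integer coefficients yields p as stated.

3*x^4 - x^2*y^2 + 3*x*y^3 + 2*x^2*y + y^3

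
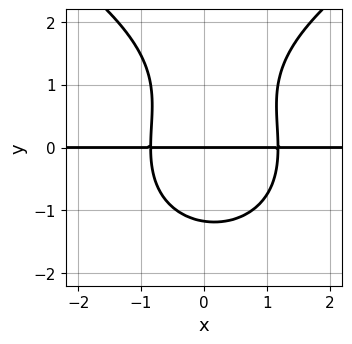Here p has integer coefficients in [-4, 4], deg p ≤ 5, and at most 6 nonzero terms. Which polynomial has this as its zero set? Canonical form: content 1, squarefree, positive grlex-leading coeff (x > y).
y^4 - 3*x^2*y - y^3 + x*y + 3*y

(a) deg p = 4. No degree-3 curve has this shape.
(b) Reading off the gridlines: every point of the x-axis in the box is on the curve; it meets the y-axis at y = 0 (among the integer gridlines).
(c) Putting this together gives p.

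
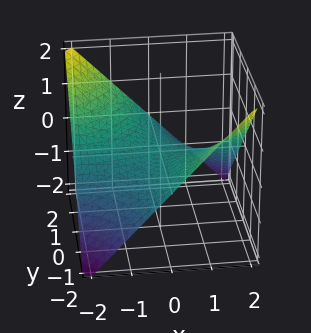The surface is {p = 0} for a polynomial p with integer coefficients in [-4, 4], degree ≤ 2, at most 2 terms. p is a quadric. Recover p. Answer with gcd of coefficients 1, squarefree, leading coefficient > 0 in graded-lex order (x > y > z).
x*y + 2*z

First, degree: a hyperbolic paraboloid; a quadric, so deg p = 2.
Then, against the integer gridlines: one z-axis crossing is at z = 0; the visible x-axis segment lies entirely on the surface; the visible y-axis segment lies entirely on the surface.
Finally, putting this together gives p.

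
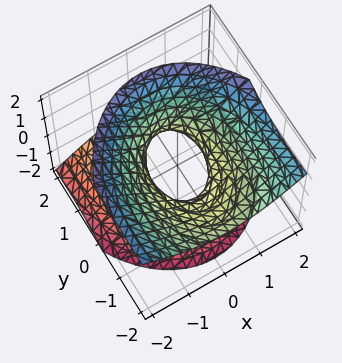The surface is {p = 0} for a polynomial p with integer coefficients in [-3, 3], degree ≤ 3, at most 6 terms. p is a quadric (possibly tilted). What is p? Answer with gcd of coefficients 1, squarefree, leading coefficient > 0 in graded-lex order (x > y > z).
2*x^2 + y^2 + 2*y*z - 2*z^2 - 1

deg p = 2. A generic line meets the surface in up to 2 points.
Reading off the gridlines: the y-axis gridline crossings are at y ∈ {-1, 1}; the surface avoids every integer z-axis point in the box.
Fitting integer coefficients to these (and the overall shape) gives p.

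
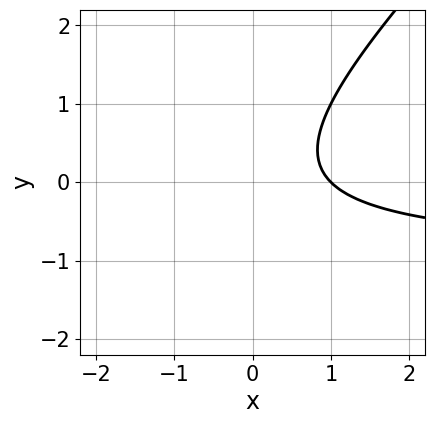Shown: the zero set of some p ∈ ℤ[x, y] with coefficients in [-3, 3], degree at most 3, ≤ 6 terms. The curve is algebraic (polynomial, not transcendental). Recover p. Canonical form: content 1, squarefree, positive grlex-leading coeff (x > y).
First, deg p = 2.
Next, against the integer gridlines: it misses every integer gridline on the y-axis; one x-axis crossing is at x = 1.
Finally, fitting integer coefficients to these (and the overall shape) gives p.

x*y - y^2 + x - 1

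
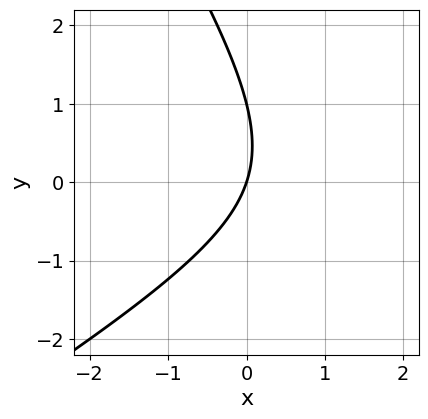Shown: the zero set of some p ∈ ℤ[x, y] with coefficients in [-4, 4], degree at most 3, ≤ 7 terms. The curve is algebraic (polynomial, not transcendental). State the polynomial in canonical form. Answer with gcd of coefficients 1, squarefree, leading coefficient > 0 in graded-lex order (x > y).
First, degree: a generic line meets the curve in up to 2 points, so deg p = 2.
Next, from the visible intercepts: among the integer gridlines, it crosses the y-axis at y ∈ {0, 1}; one x-axis crossing is at x = 0.
Finally, assembling these constraints gives the stated polynomial.

x^2 - x*y - y^2 - 3*x + y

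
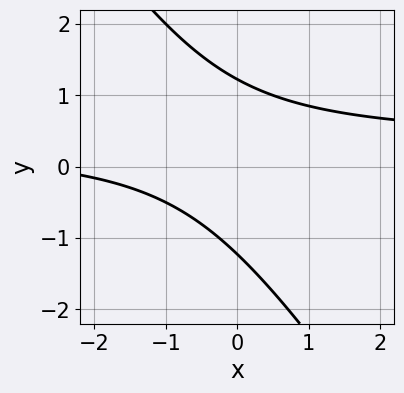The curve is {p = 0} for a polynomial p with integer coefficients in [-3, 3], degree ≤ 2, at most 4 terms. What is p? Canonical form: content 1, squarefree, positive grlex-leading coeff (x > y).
3*x*y + 2*y^2 - x - 3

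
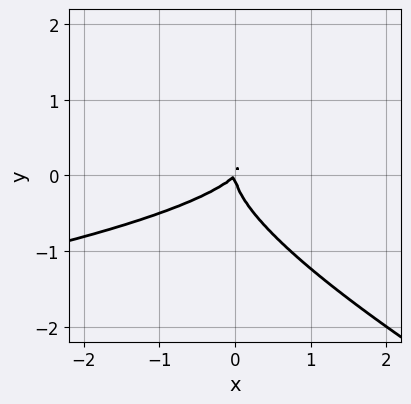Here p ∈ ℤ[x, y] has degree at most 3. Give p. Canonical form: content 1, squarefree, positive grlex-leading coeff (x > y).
x*y^2 + 2*y^3 + x^2 - x*y

(a) Degree: the shape is more complex than any degree-2 curve, so deg p = 3.
(b) Reading off the gridlines: one x-axis crossing is at x = 0; it crosses the y-axis at the gridline y = 0.
(c) Matching integer coefficients to the picture gives p.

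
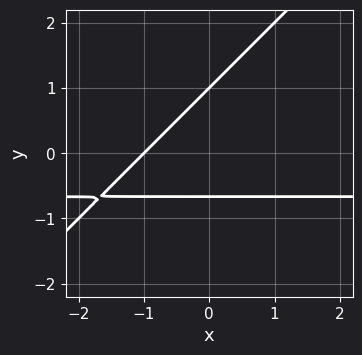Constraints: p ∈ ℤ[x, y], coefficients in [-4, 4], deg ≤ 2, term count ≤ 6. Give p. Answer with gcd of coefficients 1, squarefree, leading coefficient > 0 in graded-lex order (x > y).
(a) deg p = 2. No degree-1 curve has this shape.
(b) Checking where it meets the axes: it crosses the y-axis at the gridline y = 1; it meets the x-axis at x = -1 (among the integer gridlines).
(c) Fitting integer coefficients to these (and the overall shape) gives p.

3*x*y - 3*y^2 + 2*x + y + 2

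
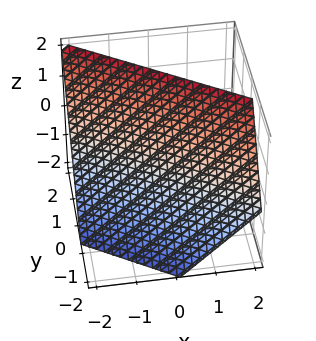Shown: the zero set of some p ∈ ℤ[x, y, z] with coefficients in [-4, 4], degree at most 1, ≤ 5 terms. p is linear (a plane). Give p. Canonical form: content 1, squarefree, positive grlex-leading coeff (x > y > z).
1. Degree: every cross-section is a straight line — this is a plane, so deg p = 1.
2. Reading off the gridlines: it meets the x-axis at x = -1 (among the integer gridlines); one z-axis crossing is at z = 1.
3. Together with the visible shape, these determine p as stated.

2*x + 3*y - 2*z + 2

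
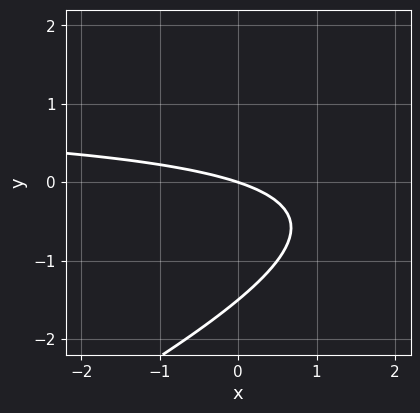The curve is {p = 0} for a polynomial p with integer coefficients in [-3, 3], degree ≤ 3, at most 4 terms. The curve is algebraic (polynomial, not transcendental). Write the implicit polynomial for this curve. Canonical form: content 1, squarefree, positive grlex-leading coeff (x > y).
1. The degree is 2 — no degree-1 curve has this shape.
2. From the visible intercepts: one x-axis crossing is at x = 0; one y-axis crossing is at y = 0.
3. These observations pin down the coefficients.

x*y - 2*y^2 - x - 3*y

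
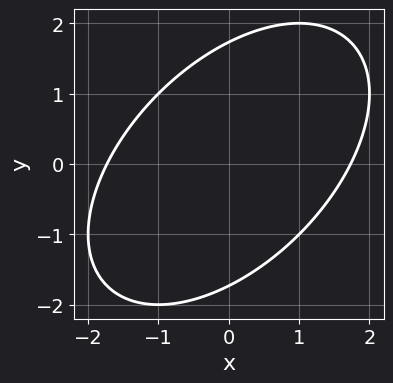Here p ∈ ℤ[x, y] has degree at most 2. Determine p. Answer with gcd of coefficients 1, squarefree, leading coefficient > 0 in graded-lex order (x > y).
x^2 - x*y + y^2 - 3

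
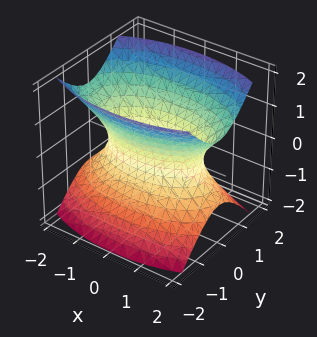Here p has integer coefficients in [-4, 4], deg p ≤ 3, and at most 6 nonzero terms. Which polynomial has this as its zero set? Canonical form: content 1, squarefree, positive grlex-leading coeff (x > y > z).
First, the degree is 2 — one connected sheet with a waist; a quadric.
Then, symmetries: it's symmetric under z → −z, forcing even powers of z; it's symmetric under x → −x, forcing even powers of x; it's symmetric under y → −y, forcing even powers of y.
Next, checking where it meets the axes: no z-intercept at any integer in the box.
Finally, the integer polynomial consistent with all of this is the stated p.

x^2 + 3*y^2 - 2*z^2 - 2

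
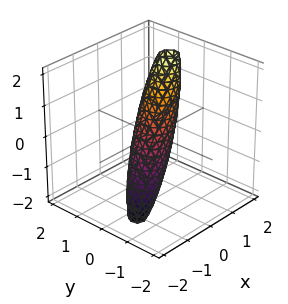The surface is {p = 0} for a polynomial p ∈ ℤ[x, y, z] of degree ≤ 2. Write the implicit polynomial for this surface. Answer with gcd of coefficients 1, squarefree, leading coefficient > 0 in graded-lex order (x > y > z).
1. Degree: the shape is more complex than any degree-1 surface, so deg p = 2.
2. Reading off the gridlines: the z-axis gridline crossings are at z ∈ {-1, 1}.
3. Putting this together gives p.

3*x^2 - 3*x*z + 3*y^2 - y*z + z^2 - 1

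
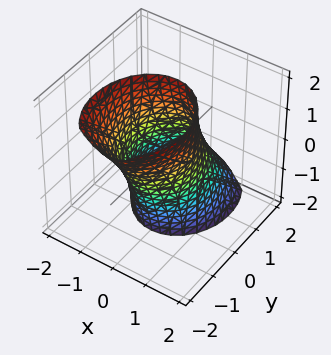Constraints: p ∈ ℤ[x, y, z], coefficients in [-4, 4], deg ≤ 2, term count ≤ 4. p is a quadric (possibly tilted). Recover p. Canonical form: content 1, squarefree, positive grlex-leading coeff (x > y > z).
3*x^2 + 2*y^2 + 2*y*z - 3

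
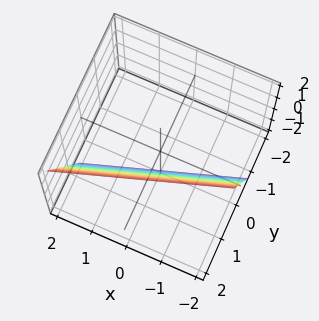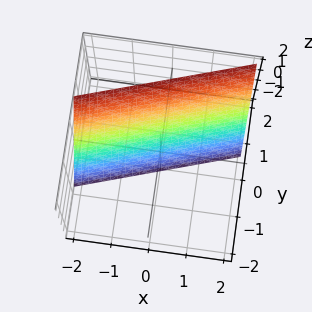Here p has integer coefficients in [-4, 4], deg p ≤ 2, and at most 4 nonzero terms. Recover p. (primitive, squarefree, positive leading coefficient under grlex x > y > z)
Degree: every cross-section is a straight line — this is a plane, so deg p = 1.
Reading off the gridlines: one x-axis crossing is at x = -2; one z-axis crossing is at z = -2.
Together with the visible shape, these determine p as stated.

x - 3*y + z + 2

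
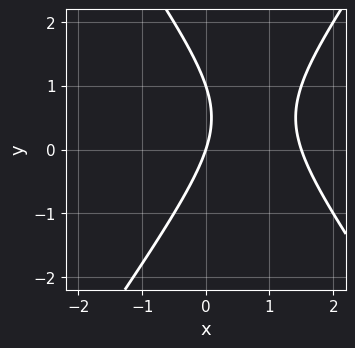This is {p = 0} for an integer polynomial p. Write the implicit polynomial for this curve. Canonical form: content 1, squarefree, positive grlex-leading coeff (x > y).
2*x^2 - y^2 - 3*x + y

1. The degree is 2 — no degree-1 curve has this shape.
2. Reading off the gridlines: among the integer gridlines, it crosses the y-axis at y ∈ {0, 1}; one x-axis crossing is at x = 0.
3. Together with the visible shape, these determine p as stated.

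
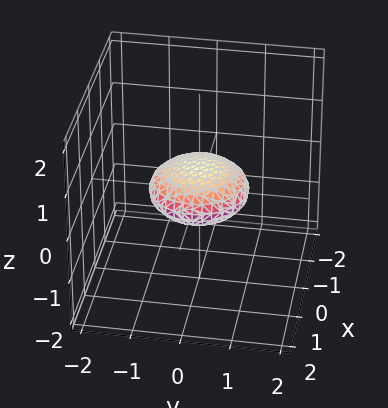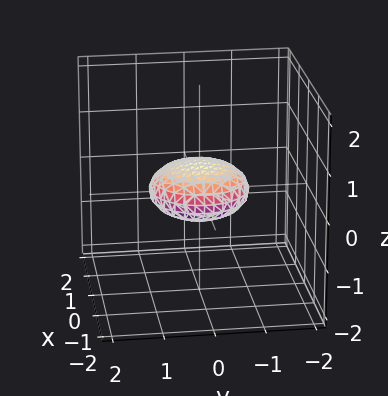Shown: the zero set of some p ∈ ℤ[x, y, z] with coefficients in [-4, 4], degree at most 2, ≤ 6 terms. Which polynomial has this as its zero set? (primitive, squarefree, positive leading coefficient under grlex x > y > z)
x^2 + y^2 + 3*z^2 - 1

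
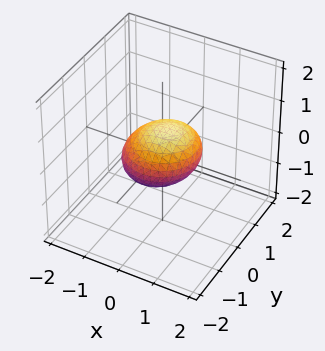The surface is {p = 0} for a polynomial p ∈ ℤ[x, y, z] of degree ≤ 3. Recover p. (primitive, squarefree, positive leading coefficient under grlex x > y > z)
2*x^2 - x*z + 2*y^2 + 3*z^2 - 2

1. Degree: no degree-1 surface has this shape, so deg p = 2.
2. From the visible intercepts: the x-axis gridline crossings are at x ∈ {-1, 1}; the y-axis gridline crossings are at y ∈ {-1, 1}.
3. Together with the visible shape, these determine p as stated.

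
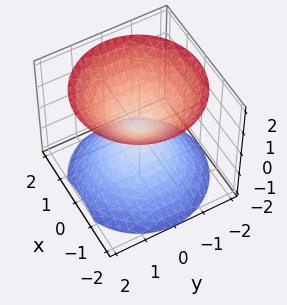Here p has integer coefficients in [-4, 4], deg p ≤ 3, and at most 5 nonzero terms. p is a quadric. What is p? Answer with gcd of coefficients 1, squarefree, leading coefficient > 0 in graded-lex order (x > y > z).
1. There are 2 components. Treating them together as one polynomial.
2. Degree: two nappes meeting at a single point; a quadric, so deg p = 2.
3. Symmetries: the z ↦ −z reflection is a symmetry, so z appears only in even powers; the z-axis is an axis of rotation, so x and y enter only as x² + y².
4. Against the integer gridlines: a circular section at z = 1 has radius exactly 1; one y-axis crossing is at y = 0; one z-axis crossing is at z = 0; it meets the x-axis at x = 0 (among the integer gridlines).
5. Fitting integer coefficients to these (and the overall shape) gives p.

x^2 + y^2 - z^2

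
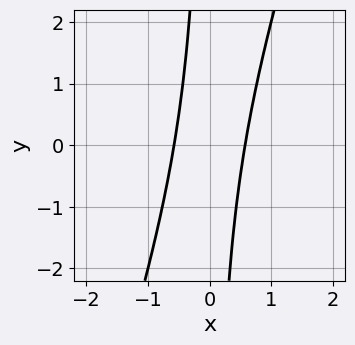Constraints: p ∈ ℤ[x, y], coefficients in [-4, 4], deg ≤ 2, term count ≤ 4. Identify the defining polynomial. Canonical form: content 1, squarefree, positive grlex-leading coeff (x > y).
The degree is 2 — a generic line meets the curve in up to 2 points.
Reading off the gridlines: no y-intercept at any integer in the box.
Together with the visible shape, these determine p as stated.

3*x^2 - x*y - 1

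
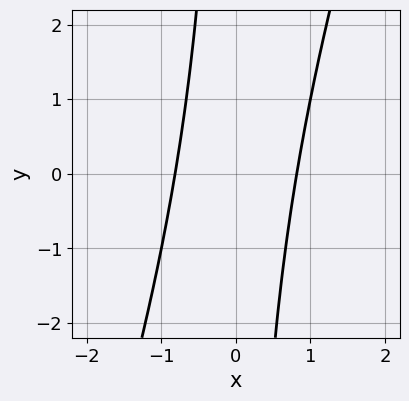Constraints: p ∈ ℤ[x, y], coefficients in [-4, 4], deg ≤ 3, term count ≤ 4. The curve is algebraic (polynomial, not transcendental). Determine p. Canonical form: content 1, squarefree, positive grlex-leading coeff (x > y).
1. The degree is 2 — no degree-1 curve has this shape.
2. Reading off the gridlines: it misses every integer gridline on the y-axis.
3. Solving for integer coefficients yields p as stated.

3*x^2 - x*y - 2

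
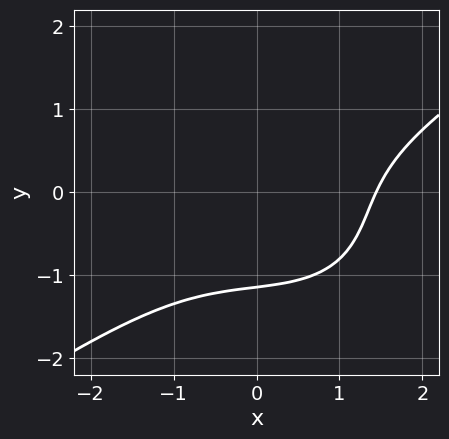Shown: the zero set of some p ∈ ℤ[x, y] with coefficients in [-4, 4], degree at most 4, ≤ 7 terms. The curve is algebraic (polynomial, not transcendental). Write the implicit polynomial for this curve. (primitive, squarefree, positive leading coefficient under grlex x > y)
(a) deg p = 3. The shape is more complex than any degree-2 curve.
(b) The integer polynomial consistent with all of this is the stated p.

x^3 - x*y^2 - 2*y^3 - 2*x*y - 3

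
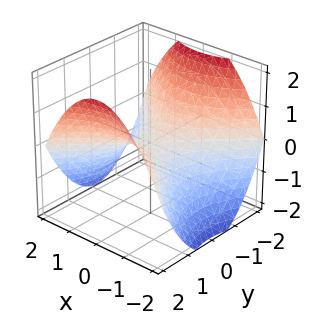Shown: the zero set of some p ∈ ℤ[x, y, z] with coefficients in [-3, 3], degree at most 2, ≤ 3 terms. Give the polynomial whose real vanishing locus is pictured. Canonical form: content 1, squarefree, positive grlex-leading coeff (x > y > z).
x^2 - y^2 + 2*z

First, the degree is 2 — a saddle surface; a quadric.
Then, symmetries: the y ↦ −y reflection is a symmetry, so y appears only in even powers; it's symmetric under x → −x, forcing even powers of x.
Then, reading off the gridlines: one x-axis crossing is at x = 0; it crosses the z-axis at the gridline z = 0.
Finally, the integer polynomial consistent with all of this is the stated p.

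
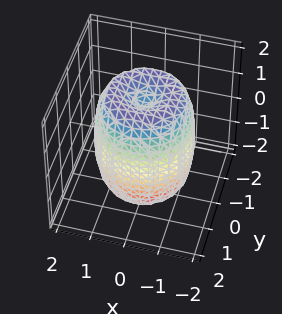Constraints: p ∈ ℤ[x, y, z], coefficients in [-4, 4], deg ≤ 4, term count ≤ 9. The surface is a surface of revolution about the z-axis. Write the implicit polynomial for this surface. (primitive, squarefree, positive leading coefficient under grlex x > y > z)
2*x^4 + 4*x^2*y^2 + 2*y^4 - 3*x^2 - 3*y^2 + z^2 - 2

(a) deg p = 4.
(b) Symmetries: rotational symmetry about the z-axis ⇒ p depends on x, y only through x² + y².
(c) From the visible intercepts: a circular section at z = 0 has radius between 1 and 2.
(d) Assembling these constraints gives the stated polynomial.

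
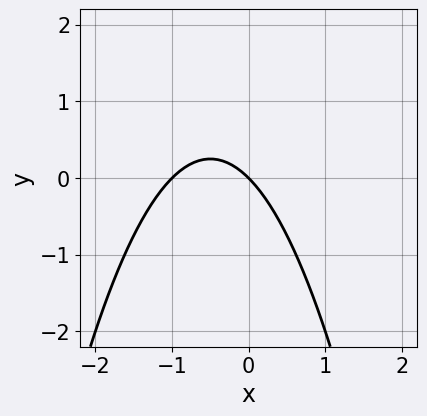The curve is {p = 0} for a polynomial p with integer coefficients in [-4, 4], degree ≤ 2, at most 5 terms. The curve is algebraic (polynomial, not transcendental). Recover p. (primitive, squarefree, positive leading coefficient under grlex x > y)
The degree is 2 — no degree-1 curve has this shape.
Reading off the gridlines: among the integer gridlines, it crosses the x-axis at x ∈ {-1, 0}; one y-axis crossing is at y = 0.
Matching integer coefficients to the picture gives p.

x^2 + x + y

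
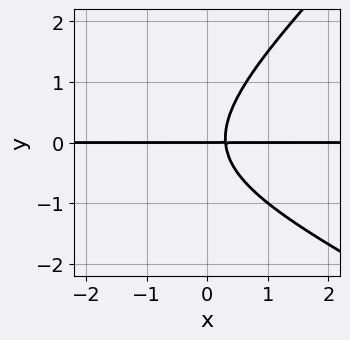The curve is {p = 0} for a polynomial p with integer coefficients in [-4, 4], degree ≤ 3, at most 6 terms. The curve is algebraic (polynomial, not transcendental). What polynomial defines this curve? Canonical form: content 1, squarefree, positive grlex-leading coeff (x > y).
x^2*y + x*y^2 - 2*y^3 + 3*x*y - y

deg p = 3. The shape is more complex than any degree-2 curve.
Checking where it meets the axes: it crosses the y-axis at the gridline y = 0; the visible x-axis segment lies entirely on the curve.
These observations pin down the coefficients.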